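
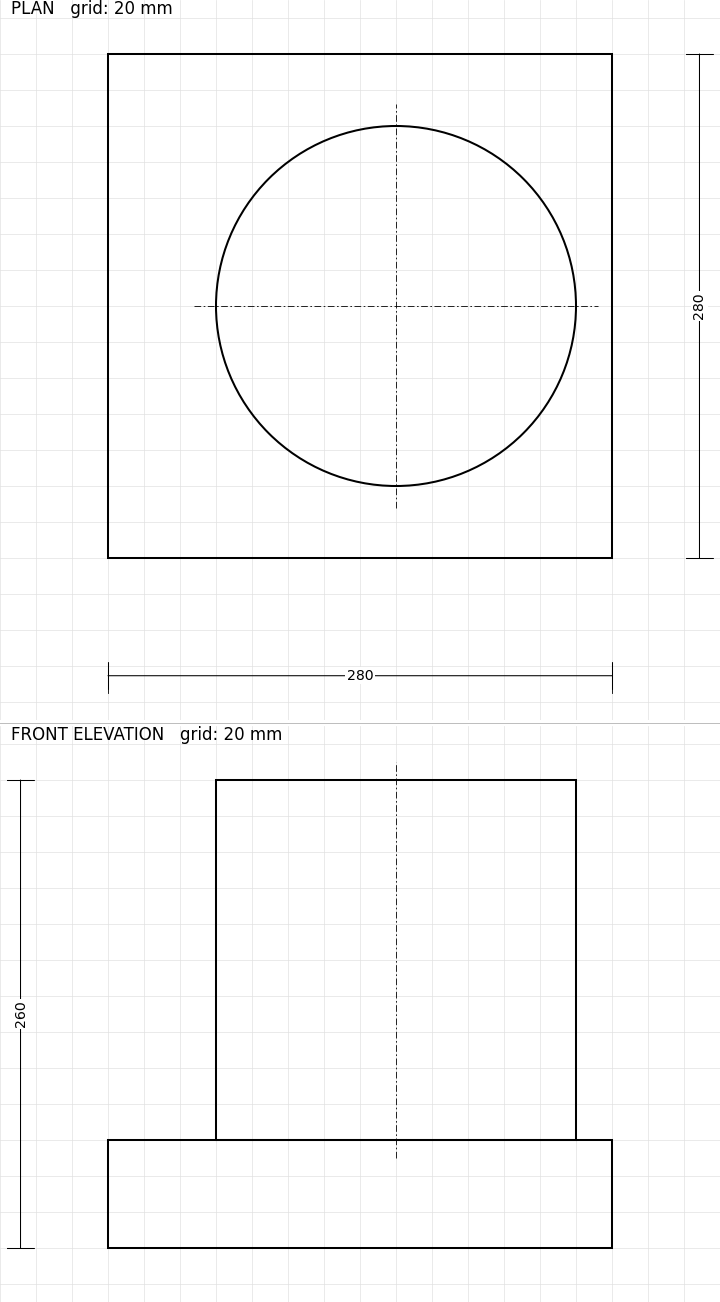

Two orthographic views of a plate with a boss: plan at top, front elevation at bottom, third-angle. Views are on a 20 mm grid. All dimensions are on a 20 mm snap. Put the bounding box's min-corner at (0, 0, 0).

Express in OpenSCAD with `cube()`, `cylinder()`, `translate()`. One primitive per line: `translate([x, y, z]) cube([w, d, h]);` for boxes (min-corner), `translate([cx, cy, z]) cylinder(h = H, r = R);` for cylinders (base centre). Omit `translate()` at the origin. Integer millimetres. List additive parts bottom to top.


cube([280, 280, 60]);
translate([160, 140, 60]) cylinder(h = 200, r = 100);


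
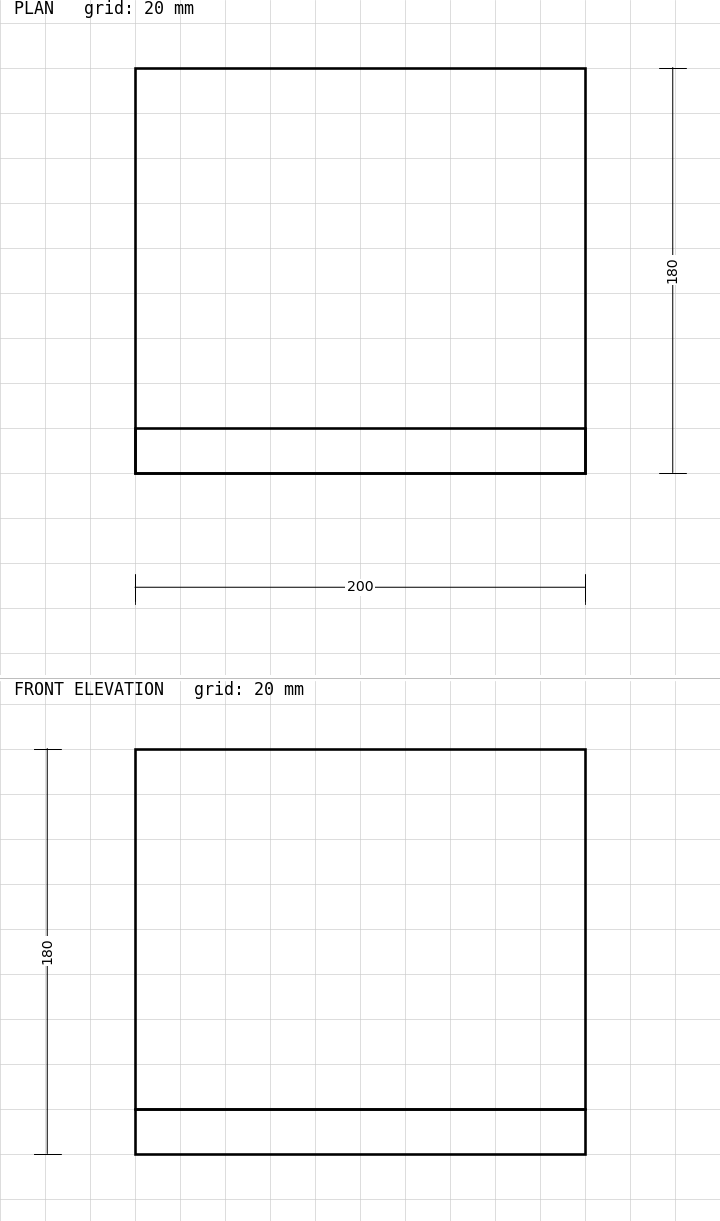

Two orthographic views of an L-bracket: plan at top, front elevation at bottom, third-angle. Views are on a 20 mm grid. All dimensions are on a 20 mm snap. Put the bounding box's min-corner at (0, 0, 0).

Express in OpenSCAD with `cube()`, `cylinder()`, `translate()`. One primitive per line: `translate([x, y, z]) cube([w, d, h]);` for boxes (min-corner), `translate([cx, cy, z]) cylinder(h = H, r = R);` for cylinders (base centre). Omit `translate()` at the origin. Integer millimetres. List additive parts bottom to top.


cube([200, 180, 20]);
translate([0, 0, 20]) cube([200, 20, 160]);


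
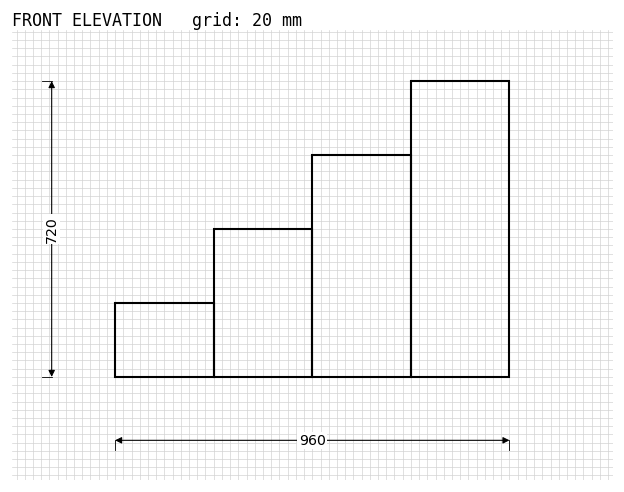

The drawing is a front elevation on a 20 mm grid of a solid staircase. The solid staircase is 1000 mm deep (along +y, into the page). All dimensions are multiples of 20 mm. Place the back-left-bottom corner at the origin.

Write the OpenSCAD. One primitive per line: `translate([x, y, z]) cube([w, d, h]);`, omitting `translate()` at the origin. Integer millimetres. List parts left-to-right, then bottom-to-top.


cube([240, 1000, 180]);
translate([240, 0, 0]) cube([240, 1000, 360]);
translate([480, 0, 0]) cube([240, 1000, 540]);
translate([720, 0, 0]) cube([240, 1000, 720]);


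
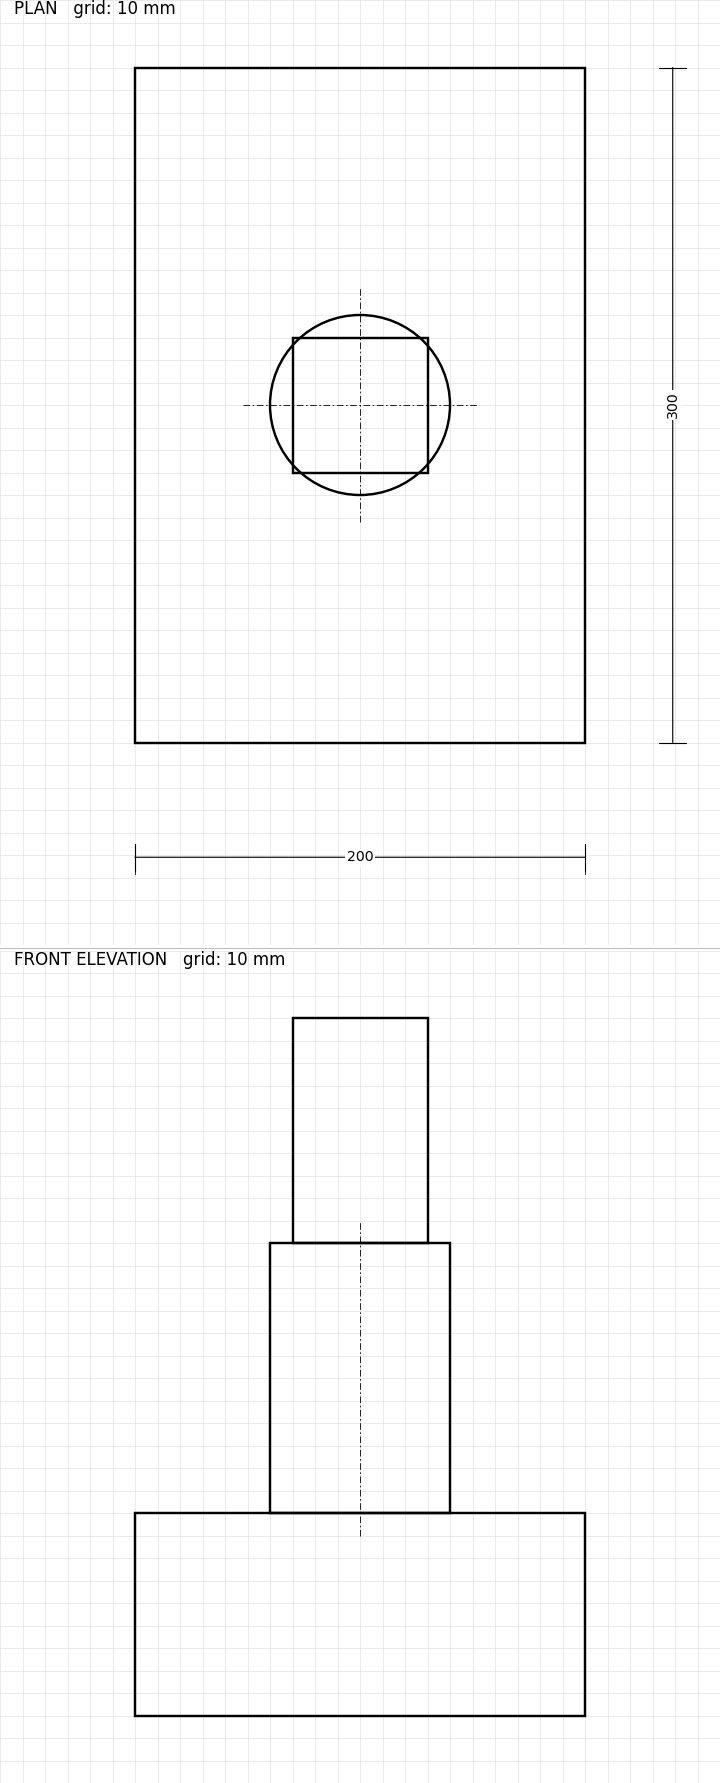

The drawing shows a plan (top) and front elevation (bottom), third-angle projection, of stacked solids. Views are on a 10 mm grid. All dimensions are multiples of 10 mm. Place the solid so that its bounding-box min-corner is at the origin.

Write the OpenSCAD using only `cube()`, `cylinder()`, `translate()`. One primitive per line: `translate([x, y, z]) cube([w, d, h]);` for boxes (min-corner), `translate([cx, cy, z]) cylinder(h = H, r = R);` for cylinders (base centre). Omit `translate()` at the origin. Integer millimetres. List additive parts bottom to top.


cube([200, 300, 90]);
translate([100, 150, 90]) cylinder(h = 120, r = 40);
translate([70, 120, 210]) cube([60, 60, 100]);


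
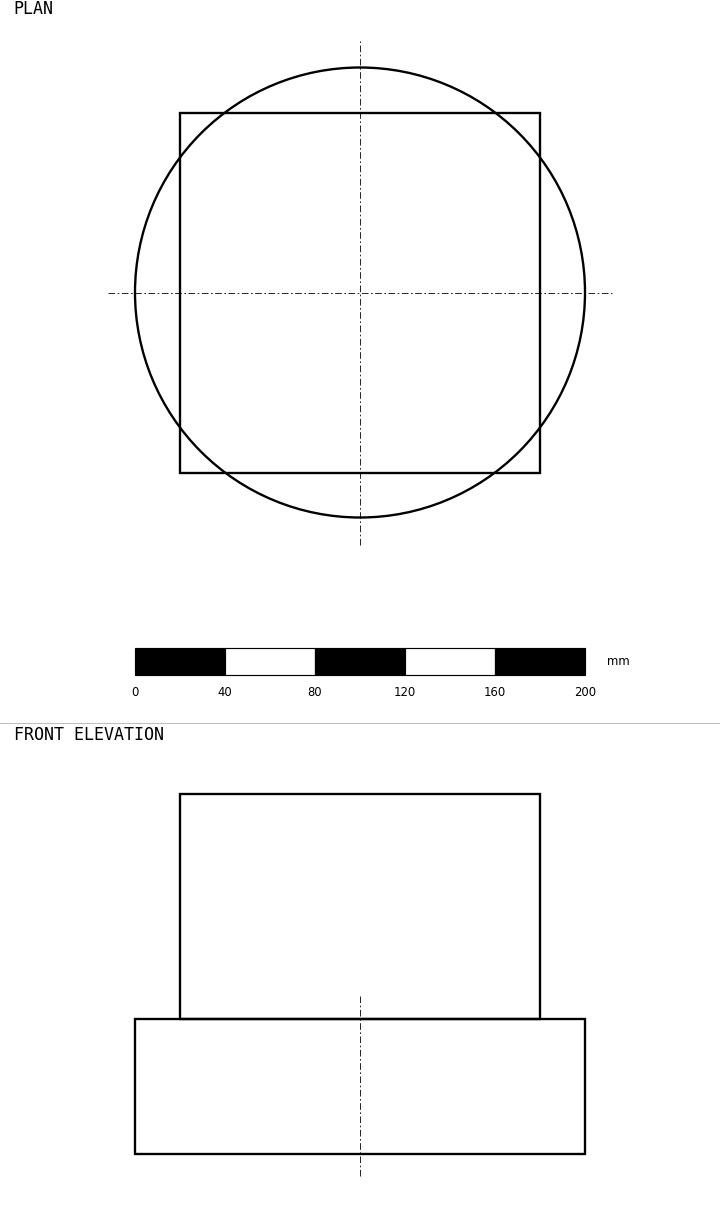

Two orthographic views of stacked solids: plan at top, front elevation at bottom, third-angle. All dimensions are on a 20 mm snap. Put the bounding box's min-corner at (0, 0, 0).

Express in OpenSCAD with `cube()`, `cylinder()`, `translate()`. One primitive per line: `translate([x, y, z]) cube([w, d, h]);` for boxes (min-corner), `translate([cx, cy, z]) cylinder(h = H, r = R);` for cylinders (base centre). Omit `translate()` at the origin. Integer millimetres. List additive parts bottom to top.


translate([100, 100, 0]) cylinder(h = 60, r = 100);
translate([20, 20, 60]) cube([160, 160, 100]);


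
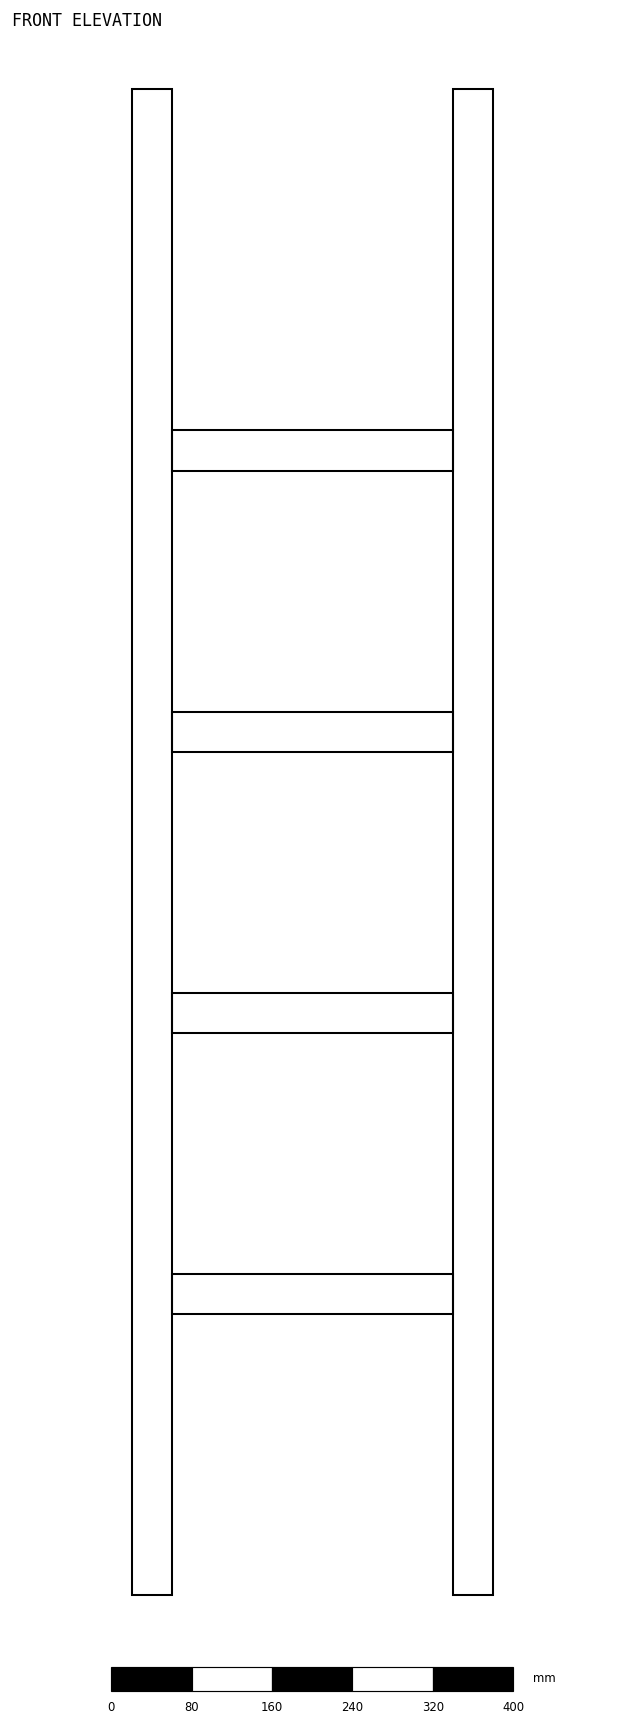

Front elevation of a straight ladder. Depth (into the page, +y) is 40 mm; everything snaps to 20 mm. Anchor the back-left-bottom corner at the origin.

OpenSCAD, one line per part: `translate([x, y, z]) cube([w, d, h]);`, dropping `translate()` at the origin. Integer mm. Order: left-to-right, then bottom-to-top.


cube([40, 40, 1500]);
translate([40, 0, 280]) cube([280, 40, 40]);
translate([40, 0, 560]) cube([280, 40, 40]);
translate([40, 0, 840]) cube([280, 40, 40]);
translate([40, 0, 1120]) cube([280, 40, 40]);
translate([320, 0, 0]) cube([40, 40, 1500]);


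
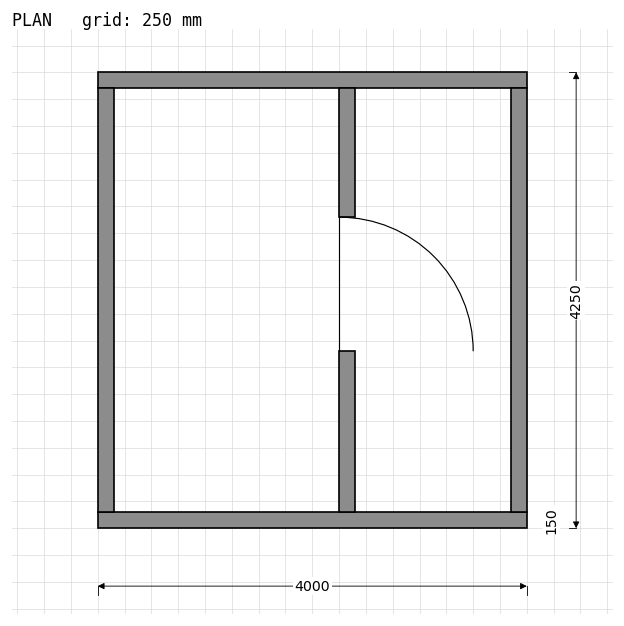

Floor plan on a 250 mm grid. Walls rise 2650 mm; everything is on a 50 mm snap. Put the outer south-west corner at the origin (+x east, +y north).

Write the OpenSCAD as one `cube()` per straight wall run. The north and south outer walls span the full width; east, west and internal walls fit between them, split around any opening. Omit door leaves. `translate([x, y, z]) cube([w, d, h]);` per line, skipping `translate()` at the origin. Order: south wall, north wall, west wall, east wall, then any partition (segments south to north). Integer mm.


cube([4000, 150, 2650]);
translate([0, 4100, 0]) cube([4000, 150, 2650]);
translate([0, 150, 0]) cube([150, 3950, 2650]);
translate([3850, 150, 0]) cube([150, 3950, 2650]);
translate([2250, 150, 0]) cube([150, 1500, 2650]);
translate([2250, 2900, 0]) cube([150, 1200, 2650]);


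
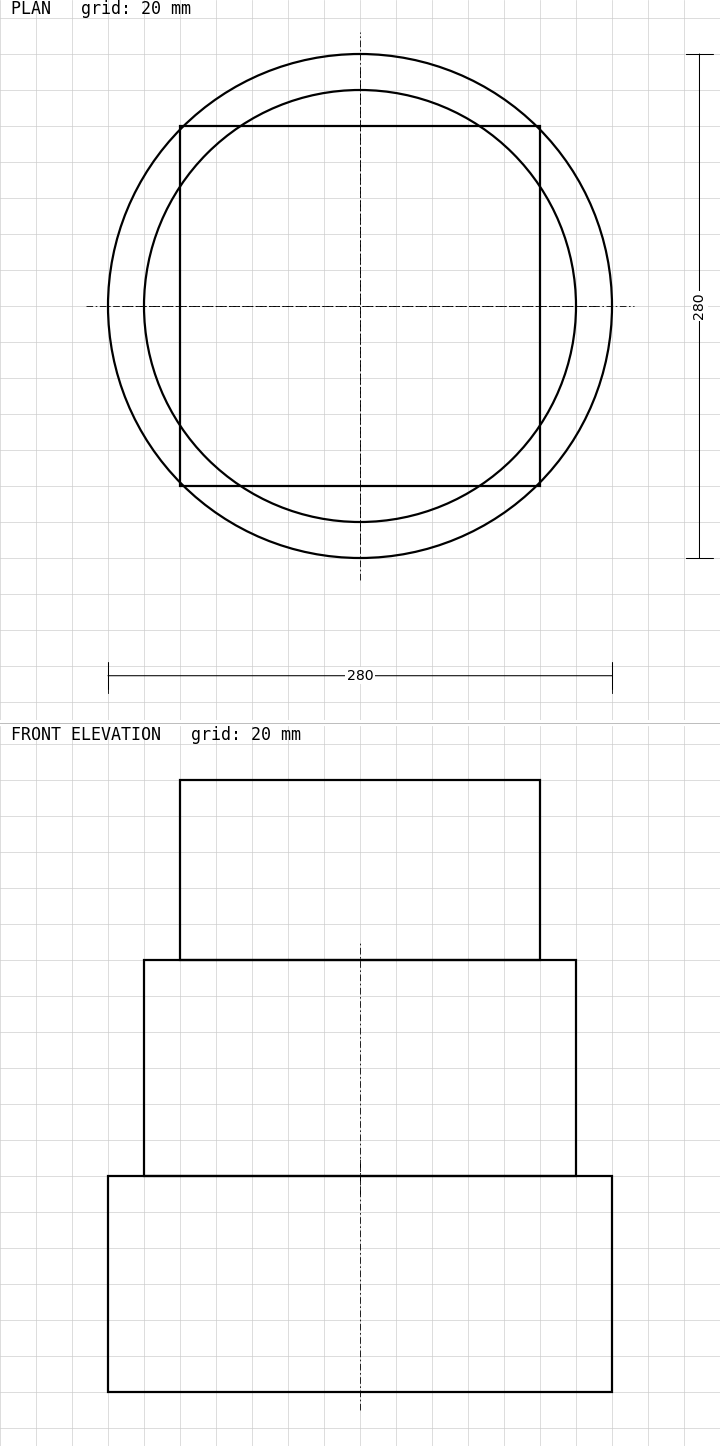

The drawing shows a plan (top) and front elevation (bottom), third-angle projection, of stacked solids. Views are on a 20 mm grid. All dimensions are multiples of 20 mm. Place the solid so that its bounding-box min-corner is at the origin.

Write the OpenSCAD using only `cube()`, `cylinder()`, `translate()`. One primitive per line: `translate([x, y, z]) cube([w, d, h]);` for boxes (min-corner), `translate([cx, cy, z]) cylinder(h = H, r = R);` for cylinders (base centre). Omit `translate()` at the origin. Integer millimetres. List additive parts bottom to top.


translate([140, 140, 0]) cylinder(h = 120, r = 140);
translate([140, 140, 120]) cylinder(h = 120, r = 120);
translate([40, 40, 240]) cube([200, 200, 100]);


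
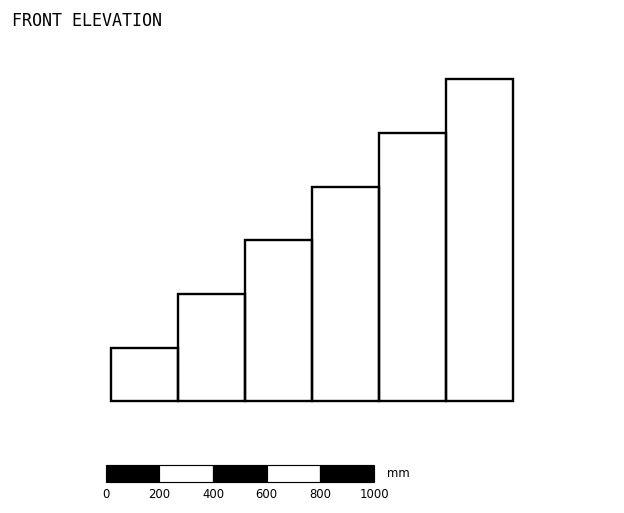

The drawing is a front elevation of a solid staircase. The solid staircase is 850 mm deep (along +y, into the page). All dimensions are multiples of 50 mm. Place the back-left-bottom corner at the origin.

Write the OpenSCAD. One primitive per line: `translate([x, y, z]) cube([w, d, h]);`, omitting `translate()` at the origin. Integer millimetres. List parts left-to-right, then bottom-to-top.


cube([250, 850, 200]);
translate([250, 0, 0]) cube([250, 850, 400]);
translate([500, 0, 0]) cube([250, 850, 600]);
translate([750, 0, 0]) cube([250, 850, 800]);
translate([1000, 0, 0]) cube([250, 850, 1000]);
translate([1250, 0, 0]) cube([250, 850, 1200]);


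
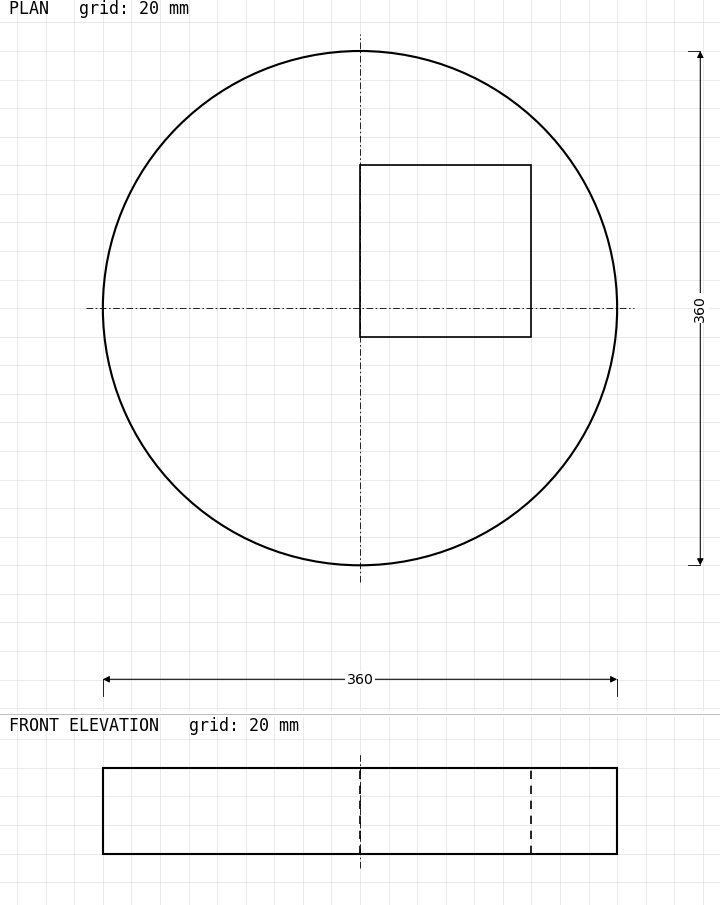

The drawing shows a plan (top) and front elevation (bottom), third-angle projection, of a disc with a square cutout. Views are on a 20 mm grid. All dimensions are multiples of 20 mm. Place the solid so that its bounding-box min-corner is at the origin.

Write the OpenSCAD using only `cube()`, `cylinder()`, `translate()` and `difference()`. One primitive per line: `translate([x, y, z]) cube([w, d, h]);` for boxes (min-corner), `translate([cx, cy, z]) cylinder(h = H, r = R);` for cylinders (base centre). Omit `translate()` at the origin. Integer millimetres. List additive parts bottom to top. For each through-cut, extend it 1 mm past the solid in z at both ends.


difference() {
  translate([180, 180, 0]) cylinder(h = 60, r = 180);
  translate([180, 160, -1]) cube([120, 120, 62]);
}


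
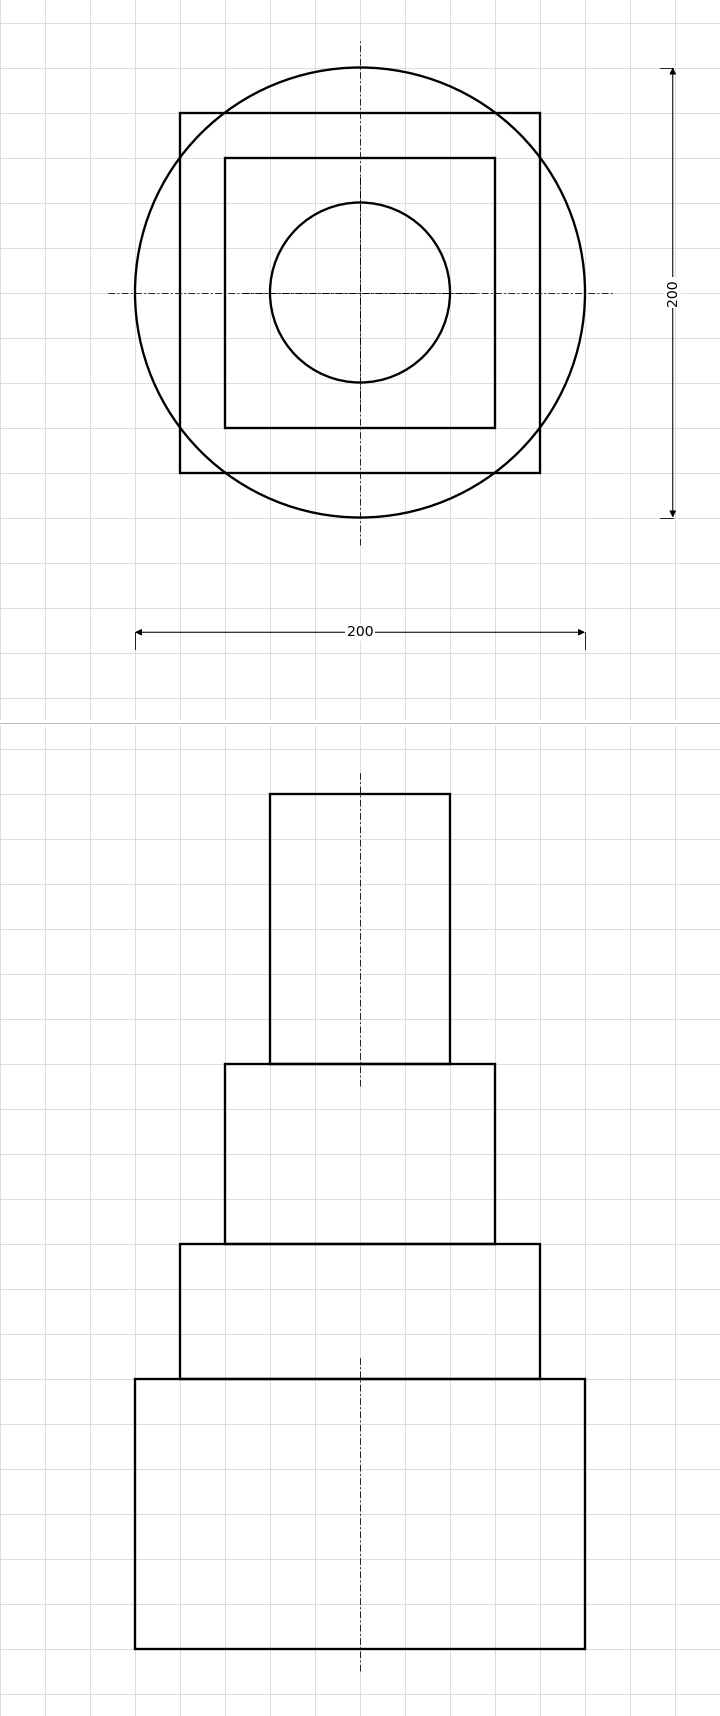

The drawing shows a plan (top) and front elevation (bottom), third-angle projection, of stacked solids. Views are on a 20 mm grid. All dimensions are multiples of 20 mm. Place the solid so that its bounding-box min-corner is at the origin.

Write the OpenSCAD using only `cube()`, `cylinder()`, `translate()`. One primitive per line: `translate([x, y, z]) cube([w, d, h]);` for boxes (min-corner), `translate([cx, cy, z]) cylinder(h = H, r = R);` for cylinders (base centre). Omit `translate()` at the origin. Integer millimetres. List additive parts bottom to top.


translate([100, 100, 0]) cylinder(h = 120, r = 100);
translate([20, 20, 120]) cube([160, 160, 60]);
translate([40, 40, 180]) cube([120, 120, 80]);
translate([100, 100, 260]) cylinder(h = 120, r = 40);


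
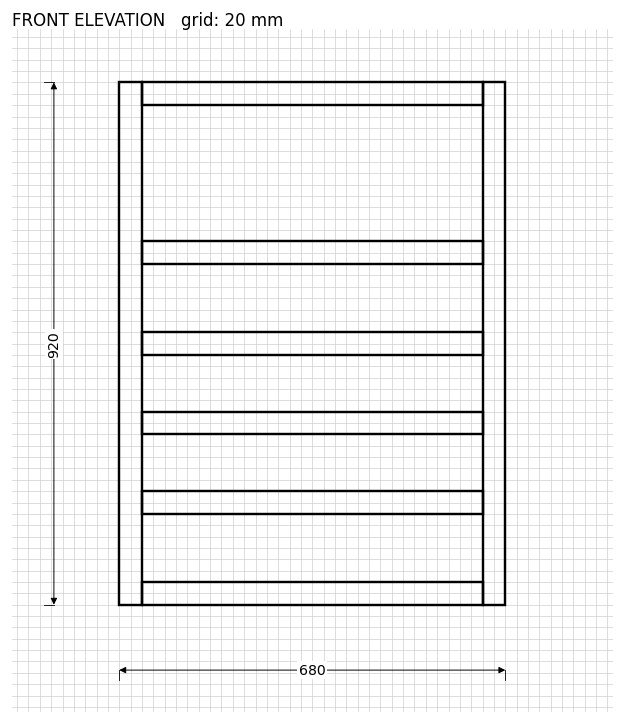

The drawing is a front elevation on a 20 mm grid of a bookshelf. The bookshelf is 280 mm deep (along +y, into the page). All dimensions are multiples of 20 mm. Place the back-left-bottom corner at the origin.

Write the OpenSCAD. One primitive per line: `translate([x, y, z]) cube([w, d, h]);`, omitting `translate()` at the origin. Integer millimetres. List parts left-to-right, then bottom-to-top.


cube([40, 280, 920]);
translate([40, 0, 0]) cube([600, 280, 40]);
translate([40, 0, 160]) cube([600, 280, 40]);
translate([40, 0, 300]) cube([600, 280, 40]);
translate([40, 0, 440]) cube([600, 280, 40]);
translate([40, 0, 600]) cube([600, 280, 40]);
translate([40, 0, 880]) cube([600, 280, 40]);
translate([640, 0, 0]) cube([40, 280, 920]);


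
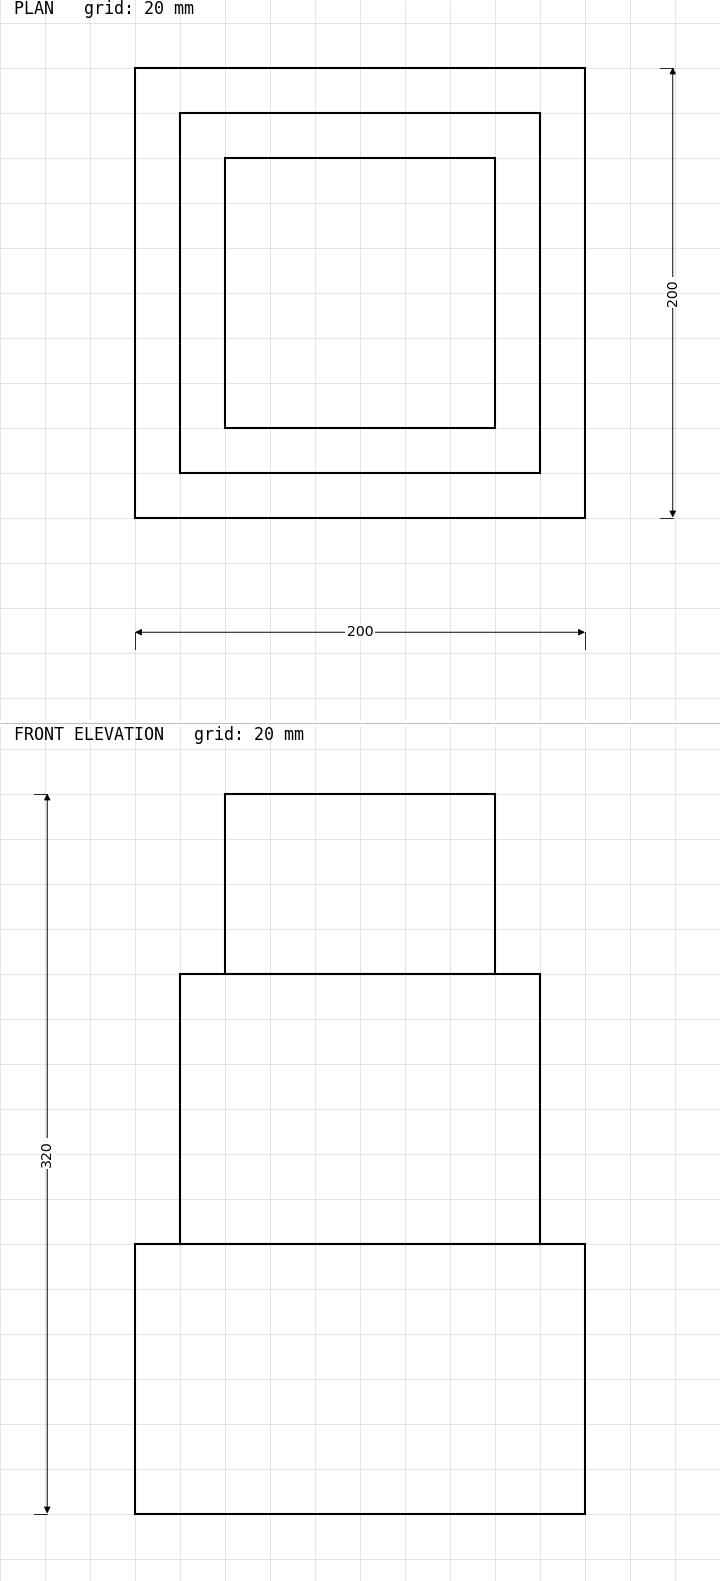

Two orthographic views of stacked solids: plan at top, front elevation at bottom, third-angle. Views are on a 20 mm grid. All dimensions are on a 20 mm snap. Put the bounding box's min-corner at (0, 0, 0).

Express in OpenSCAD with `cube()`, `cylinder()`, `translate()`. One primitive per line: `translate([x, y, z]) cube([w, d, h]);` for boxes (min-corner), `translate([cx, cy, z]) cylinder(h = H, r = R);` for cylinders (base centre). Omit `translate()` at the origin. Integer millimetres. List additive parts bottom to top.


cube([200, 200, 120]);
translate([20, 20, 120]) cube([160, 160, 120]);
translate([40, 40, 240]) cube([120, 120, 80]);


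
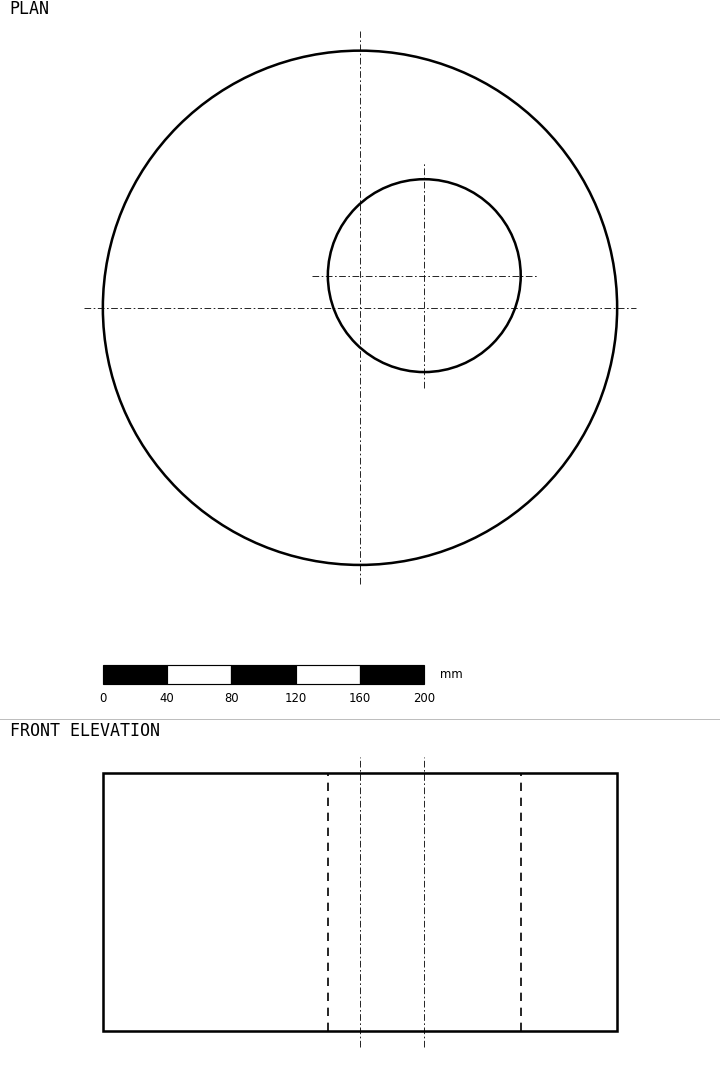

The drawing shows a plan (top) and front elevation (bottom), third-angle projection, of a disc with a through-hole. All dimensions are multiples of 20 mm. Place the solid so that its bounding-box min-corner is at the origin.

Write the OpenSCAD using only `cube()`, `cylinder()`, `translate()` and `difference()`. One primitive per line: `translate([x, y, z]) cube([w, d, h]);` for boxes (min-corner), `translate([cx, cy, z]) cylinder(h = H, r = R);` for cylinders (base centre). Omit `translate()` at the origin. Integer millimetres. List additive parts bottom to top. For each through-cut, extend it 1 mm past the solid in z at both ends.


difference() {
  translate([160, 160, 0]) cylinder(h = 160, r = 160);
  translate([200, 180, -1]) cylinder(h = 162, r = 60);
}


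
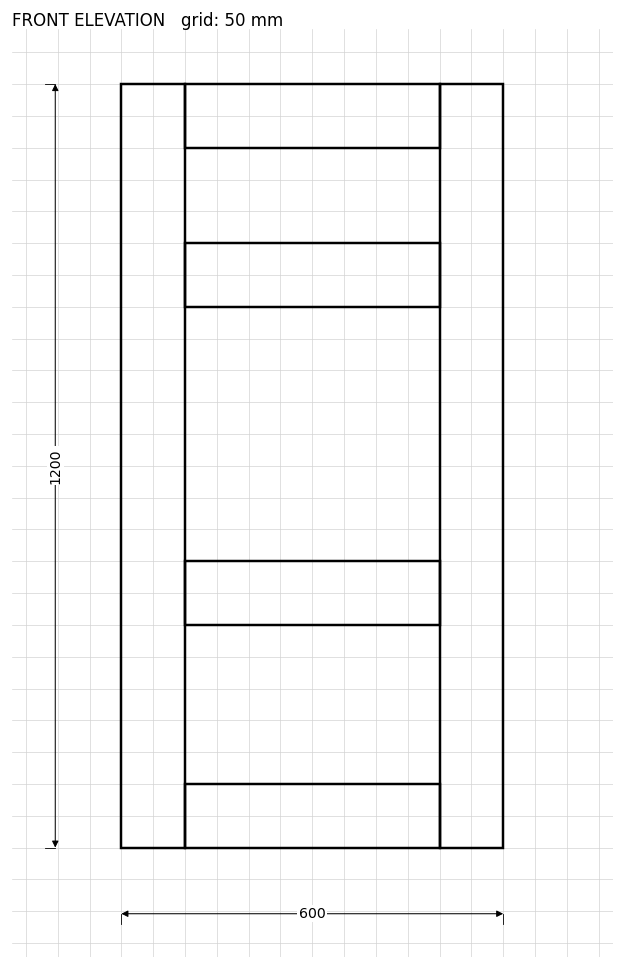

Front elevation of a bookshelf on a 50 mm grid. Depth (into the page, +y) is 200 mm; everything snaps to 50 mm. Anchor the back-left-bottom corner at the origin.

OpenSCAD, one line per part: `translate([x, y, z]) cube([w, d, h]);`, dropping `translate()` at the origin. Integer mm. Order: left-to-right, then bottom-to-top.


cube([100, 200, 1200]);
translate([100, 0, 0]) cube([400, 200, 100]);
translate([100, 0, 350]) cube([400, 200, 100]);
translate([100, 0, 850]) cube([400, 200, 100]);
translate([100, 0, 1100]) cube([400, 200, 100]);
translate([500, 0, 0]) cube([100, 200, 1200]);


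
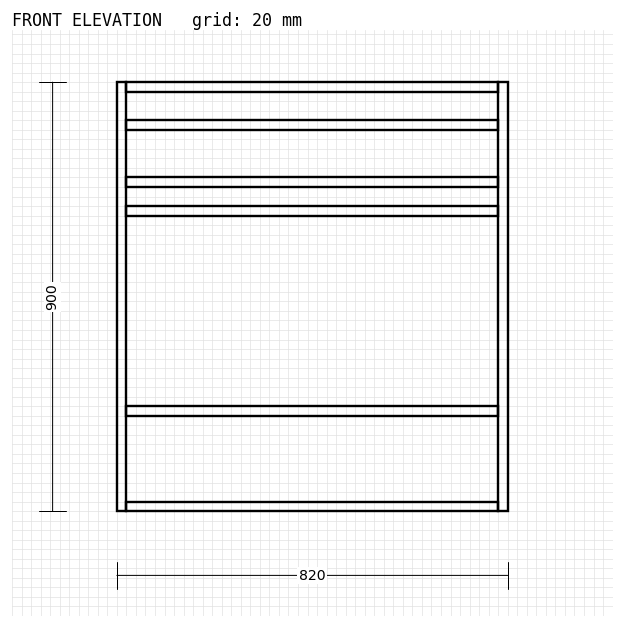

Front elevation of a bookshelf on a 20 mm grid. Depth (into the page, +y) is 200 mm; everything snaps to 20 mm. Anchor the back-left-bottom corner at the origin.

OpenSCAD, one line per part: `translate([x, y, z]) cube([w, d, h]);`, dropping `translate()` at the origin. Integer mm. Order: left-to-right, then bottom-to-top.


cube([20, 200, 900]);
translate([20, 0, 0]) cube([780, 200, 20]);
translate([20, 0, 200]) cube([780, 200, 20]);
translate([20, 0, 620]) cube([780, 200, 20]);
translate([20, 0, 680]) cube([780, 200, 20]);
translate([20, 0, 800]) cube([780, 200, 20]);
translate([20, 0, 880]) cube([780, 200, 20]);
translate([800, 0, 0]) cube([20, 200, 900]);


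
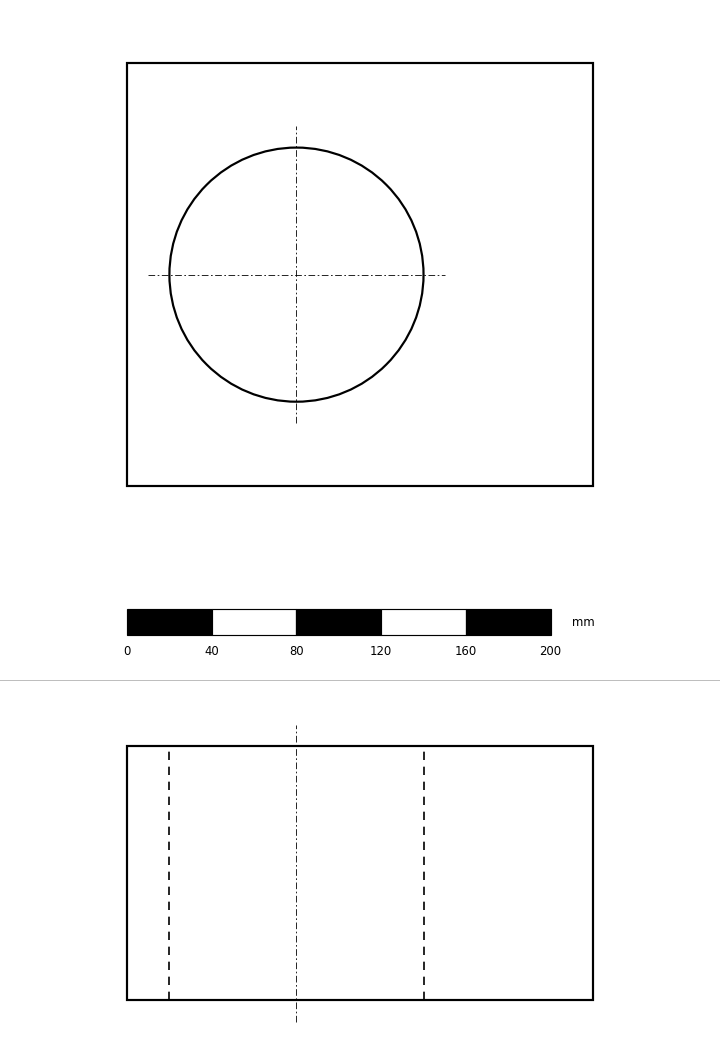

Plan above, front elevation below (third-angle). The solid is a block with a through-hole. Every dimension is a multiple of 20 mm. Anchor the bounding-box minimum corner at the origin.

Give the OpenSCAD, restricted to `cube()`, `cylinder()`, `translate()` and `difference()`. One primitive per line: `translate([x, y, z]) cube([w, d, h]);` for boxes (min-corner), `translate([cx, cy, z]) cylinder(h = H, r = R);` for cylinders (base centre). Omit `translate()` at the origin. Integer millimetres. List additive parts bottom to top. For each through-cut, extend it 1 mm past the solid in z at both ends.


difference() {
  cube([220, 200, 120]);
  translate([80, 100, -1]) cylinder(h = 122, r = 60);
}


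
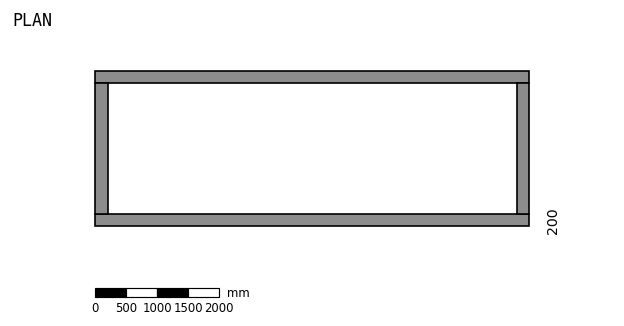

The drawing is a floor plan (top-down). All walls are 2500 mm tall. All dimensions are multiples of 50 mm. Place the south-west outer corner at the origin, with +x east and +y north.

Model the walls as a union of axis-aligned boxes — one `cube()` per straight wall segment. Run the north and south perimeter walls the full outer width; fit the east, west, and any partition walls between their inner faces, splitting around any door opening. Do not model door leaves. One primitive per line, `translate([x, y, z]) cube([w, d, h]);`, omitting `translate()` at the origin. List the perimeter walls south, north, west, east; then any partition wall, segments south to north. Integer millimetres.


cube([7000, 200, 2500]);
translate([0, 2300, 0]) cube([7000, 200, 2500]);
translate([0, 200, 0]) cube([200, 2100, 2500]);
translate([6800, 200, 0]) cube([200, 2100, 2500]);


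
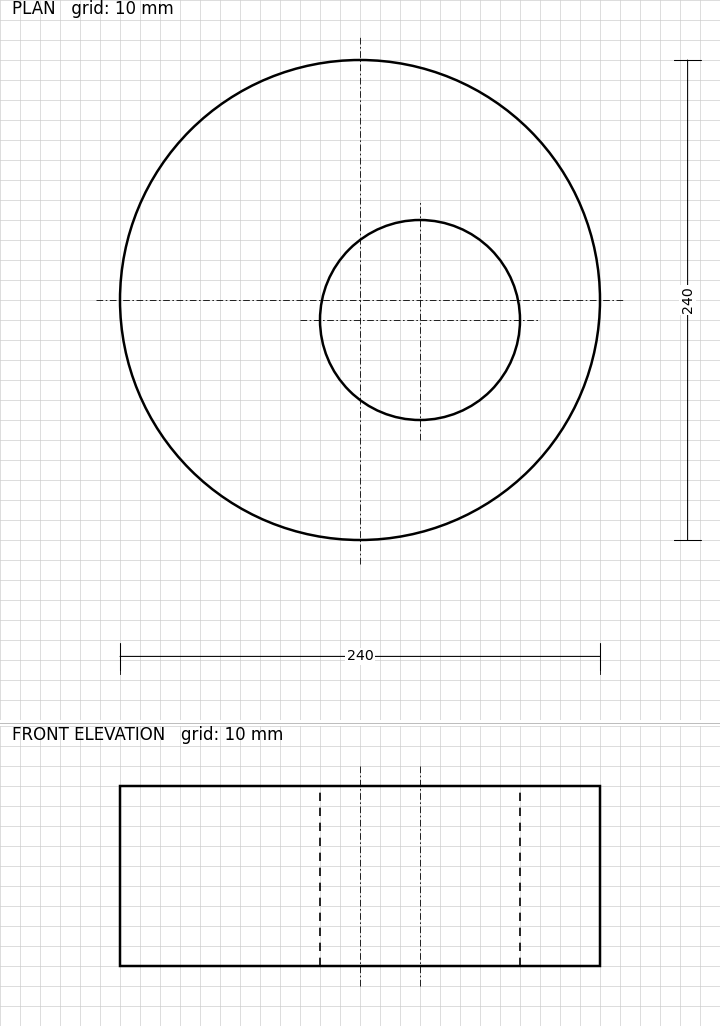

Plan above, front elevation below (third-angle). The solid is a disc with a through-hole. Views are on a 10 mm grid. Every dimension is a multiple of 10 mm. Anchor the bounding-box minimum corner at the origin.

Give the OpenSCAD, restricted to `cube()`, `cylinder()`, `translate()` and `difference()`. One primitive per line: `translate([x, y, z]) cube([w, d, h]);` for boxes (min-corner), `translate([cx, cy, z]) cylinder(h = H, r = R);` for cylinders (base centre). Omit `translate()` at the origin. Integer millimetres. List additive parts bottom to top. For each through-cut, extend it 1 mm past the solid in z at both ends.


difference() {
  translate([120, 120, 0]) cylinder(h = 90, r = 120);
  translate([150, 110, -1]) cylinder(h = 92, r = 50);
}


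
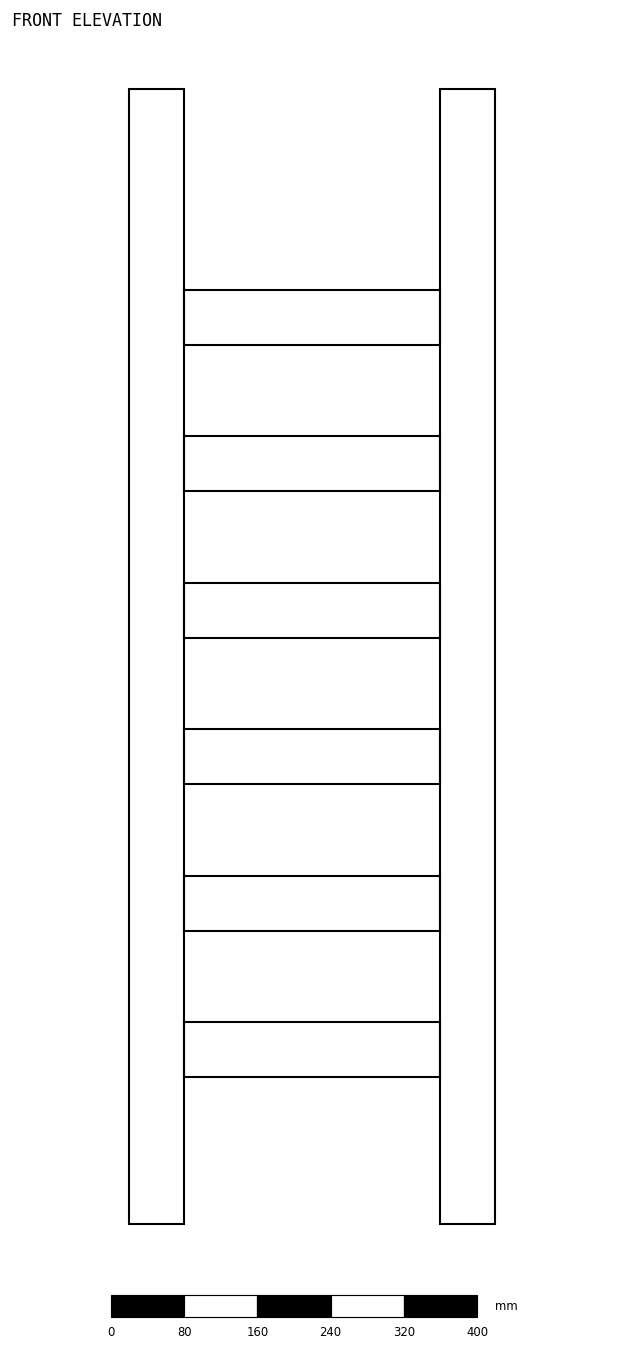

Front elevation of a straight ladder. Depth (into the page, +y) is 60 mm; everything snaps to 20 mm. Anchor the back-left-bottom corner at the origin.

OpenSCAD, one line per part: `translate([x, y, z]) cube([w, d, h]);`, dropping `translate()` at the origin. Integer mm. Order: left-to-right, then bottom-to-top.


cube([60, 60, 1240]);
translate([60, 0, 160]) cube([280, 60, 60]);
translate([60, 0, 320]) cube([280, 60, 60]);
translate([60, 0, 480]) cube([280, 60, 60]);
translate([60, 0, 640]) cube([280, 60, 60]);
translate([60, 0, 800]) cube([280, 60, 60]);
translate([60, 0, 960]) cube([280, 60, 60]);
translate([340, 0, 0]) cube([60, 60, 1240]);


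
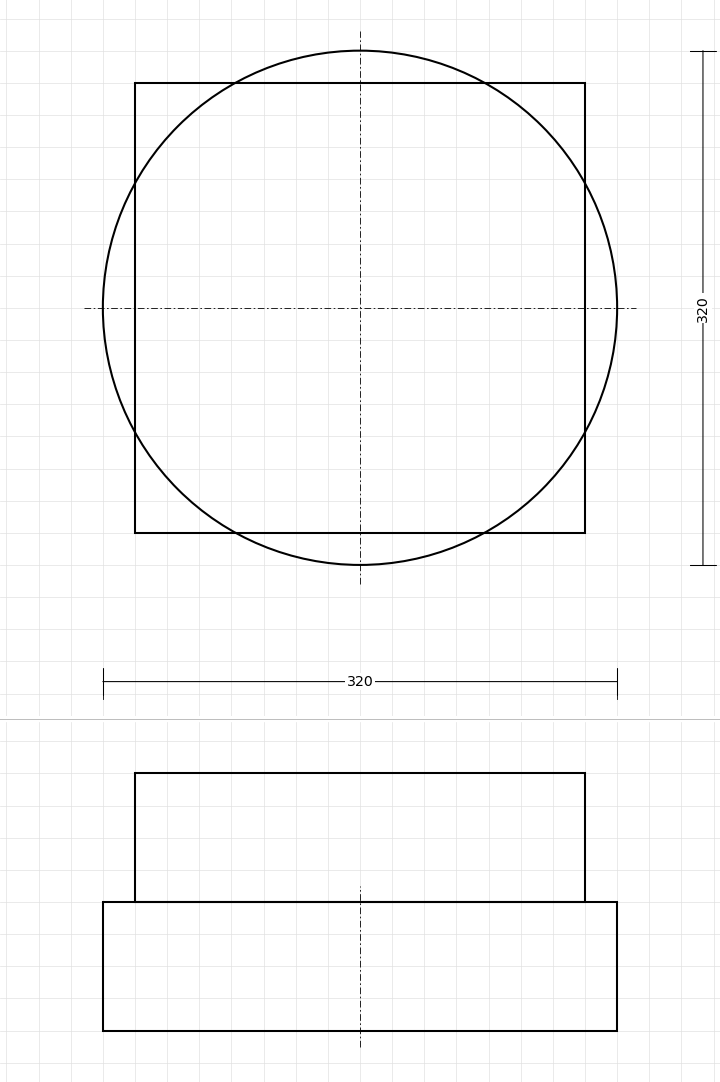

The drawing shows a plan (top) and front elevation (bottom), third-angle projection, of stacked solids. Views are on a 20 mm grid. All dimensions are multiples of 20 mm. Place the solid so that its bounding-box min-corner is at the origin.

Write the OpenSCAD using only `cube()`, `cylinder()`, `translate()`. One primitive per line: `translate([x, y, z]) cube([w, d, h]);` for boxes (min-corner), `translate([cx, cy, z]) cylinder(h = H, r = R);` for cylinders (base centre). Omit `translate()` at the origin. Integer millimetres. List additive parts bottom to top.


translate([160, 160, 0]) cylinder(h = 80, r = 160);
translate([20, 20, 80]) cube([280, 280, 80]);


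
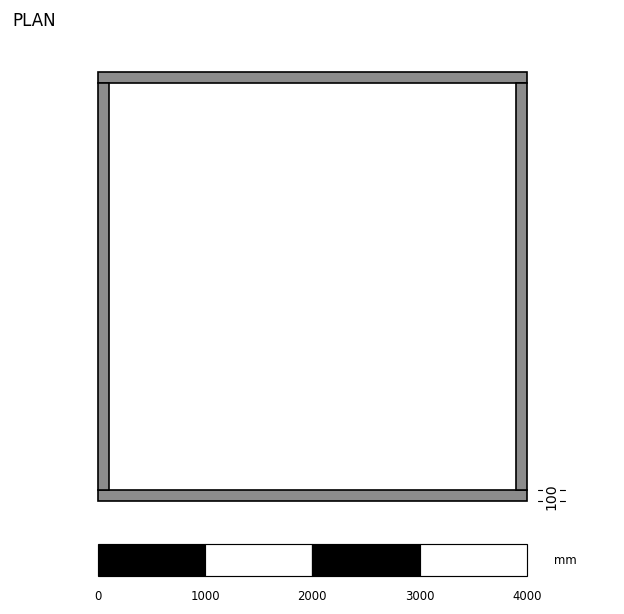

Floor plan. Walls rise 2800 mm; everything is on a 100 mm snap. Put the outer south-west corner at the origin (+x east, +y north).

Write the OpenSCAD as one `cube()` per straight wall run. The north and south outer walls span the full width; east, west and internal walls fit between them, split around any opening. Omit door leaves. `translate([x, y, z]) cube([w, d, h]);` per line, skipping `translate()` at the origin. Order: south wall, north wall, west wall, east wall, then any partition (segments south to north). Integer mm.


cube([4000, 100, 2800]);
translate([0, 3900, 0]) cube([4000, 100, 2800]);
translate([0, 100, 0]) cube([100, 3800, 2800]);
translate([3900, 100, 0]) cube([100, 3800, 2800]);


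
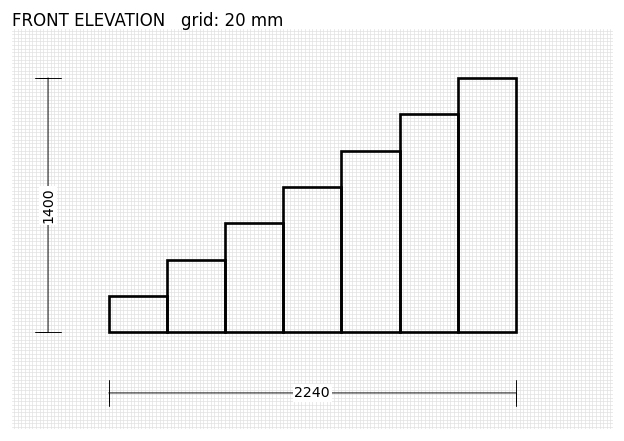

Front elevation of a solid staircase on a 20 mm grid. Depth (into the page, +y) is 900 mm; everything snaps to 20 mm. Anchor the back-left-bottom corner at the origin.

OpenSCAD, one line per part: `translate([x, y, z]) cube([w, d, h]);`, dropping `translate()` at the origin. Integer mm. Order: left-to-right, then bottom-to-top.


cube([320, 900, 200]);
translate([320, 0, 0]) cube([320, 900, 400]);
translate([640, 0, 0]) cube([320, 900, 600]);
translate([960, 0, 0]) cube([320, 900, 800]);
translate([1280, 0, 0]) cube([320, 900, 1000]);
translate([1600, 0, 0]) cube([320, 900, 1200]);
translate([1920, 0, 0]) cube([320, 900, 1400]);


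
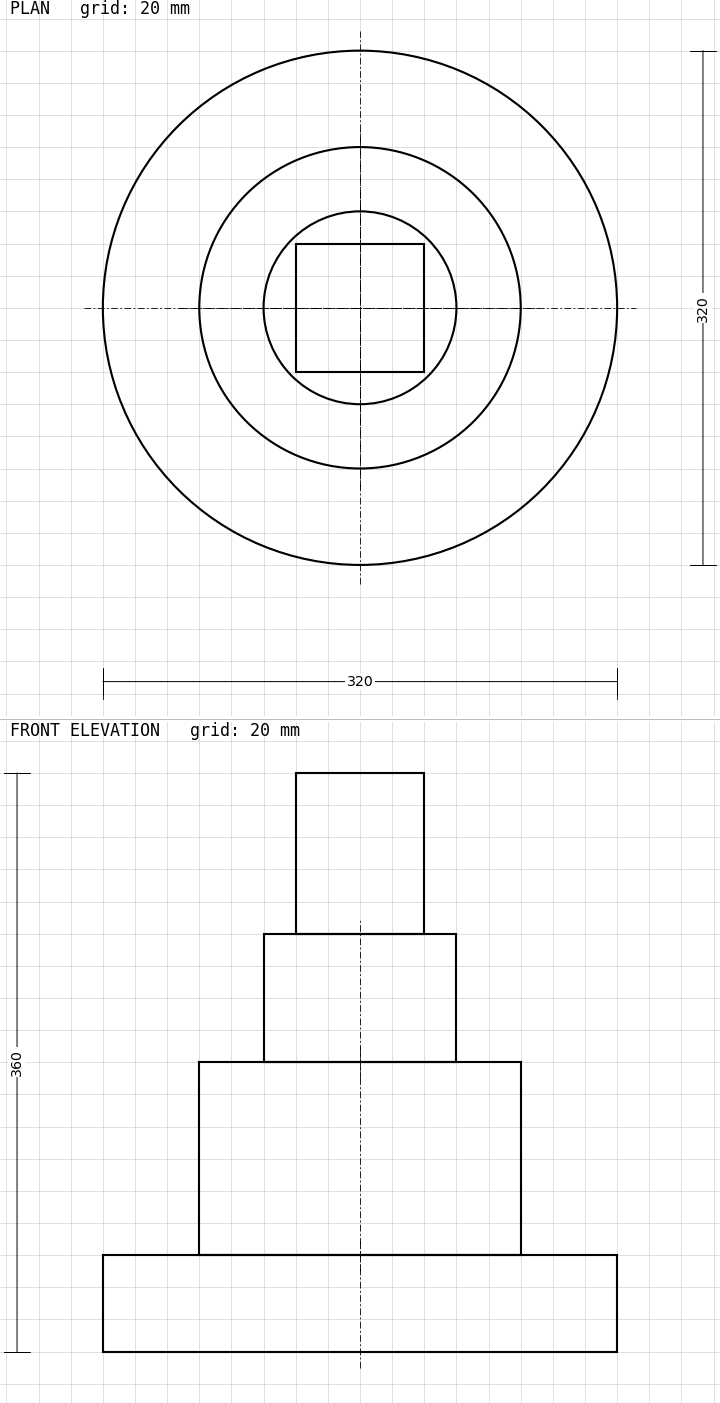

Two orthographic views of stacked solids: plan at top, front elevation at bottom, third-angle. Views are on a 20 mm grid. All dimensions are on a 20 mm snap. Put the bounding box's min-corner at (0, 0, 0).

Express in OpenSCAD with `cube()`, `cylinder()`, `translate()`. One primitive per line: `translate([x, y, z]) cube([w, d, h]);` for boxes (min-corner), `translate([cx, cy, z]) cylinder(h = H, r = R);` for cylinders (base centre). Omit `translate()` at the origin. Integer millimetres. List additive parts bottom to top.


translate([160, 160, 0]) cylinder(h = 60, r = 160);
translate([160, 160, 60]) cylinder(h = 120, r = 100);
translate([160, 160, 180]) cylinder(h = 80, r = 60);
translate([120, 120, 260]) cube([80, 80, 100]);


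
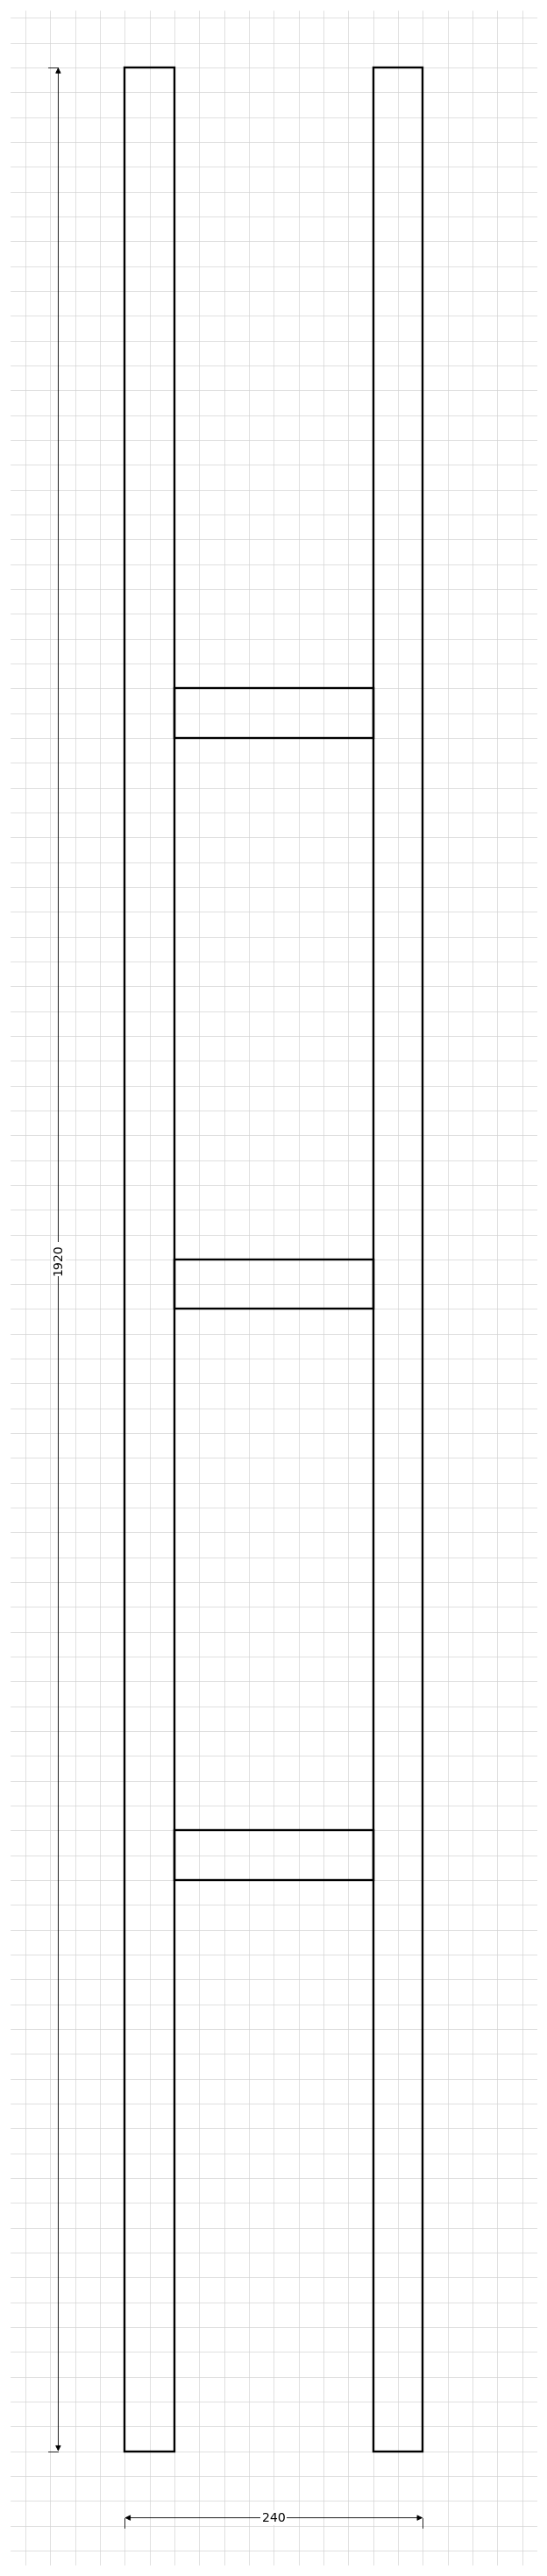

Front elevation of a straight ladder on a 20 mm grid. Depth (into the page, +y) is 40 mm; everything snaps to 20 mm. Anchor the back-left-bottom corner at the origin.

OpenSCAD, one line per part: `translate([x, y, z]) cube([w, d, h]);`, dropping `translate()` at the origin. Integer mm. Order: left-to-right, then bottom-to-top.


cube([40, 40, 1920]);
translate([40, 0, 460]) cube([160, 40, 40]);
translate([40, 0, 920]) cube([160, 40, 40]);
translate([40, 0, 1380]) cube([160, 40, 40]);
translate([200, 0, 0]) cube([40, 40, 1920]);


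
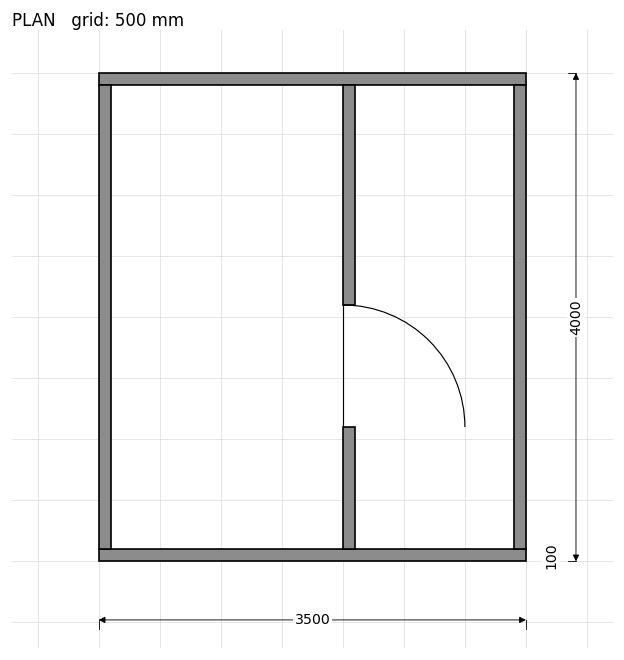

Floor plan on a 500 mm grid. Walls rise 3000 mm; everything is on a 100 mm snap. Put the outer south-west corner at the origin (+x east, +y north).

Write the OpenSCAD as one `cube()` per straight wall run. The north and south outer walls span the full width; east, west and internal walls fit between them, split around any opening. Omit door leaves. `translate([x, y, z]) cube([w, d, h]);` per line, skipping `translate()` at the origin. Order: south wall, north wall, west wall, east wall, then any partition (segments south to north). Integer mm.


cube([3500, 100, 3000]);
translate([0, 3900, 0]) cube([3500, 100, 3000]);
translate([0, 100, 0]) cube([100, 3800, 3000]);
translate([3400, 100, 0]) cube([100, 3800, 3000]);
translate([2000, 100, 0]) cube([100, 1000, 3000]);
translate([2000, 2100, 0]) cube([100, 1800, 3000]);


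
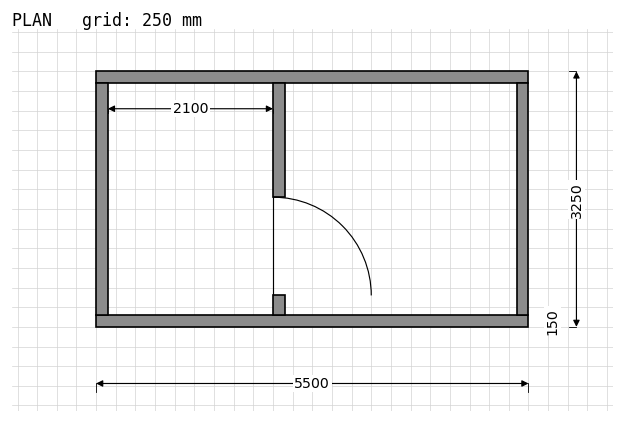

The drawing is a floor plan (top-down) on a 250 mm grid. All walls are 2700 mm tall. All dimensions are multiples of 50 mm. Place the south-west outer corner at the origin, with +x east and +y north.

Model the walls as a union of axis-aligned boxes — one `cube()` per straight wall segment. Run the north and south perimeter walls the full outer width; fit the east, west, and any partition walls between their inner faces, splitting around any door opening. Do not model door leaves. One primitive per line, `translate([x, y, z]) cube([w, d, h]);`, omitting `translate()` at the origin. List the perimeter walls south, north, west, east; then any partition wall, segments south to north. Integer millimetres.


cube([5500, 150, 2700]);
translate([0, 3100, 0]) cube([5500, 150, 2700]);
translate([0, 150, 0]) cube([150, 2950, 2700]);
translate([5350, 150, 0]) cube([150, 2950, 2700]);
translate([2250, 150, 0]) cube([150, 250, 2700]);
translate([2250, 1650, 0]) cube([150, 1450, 2700]);


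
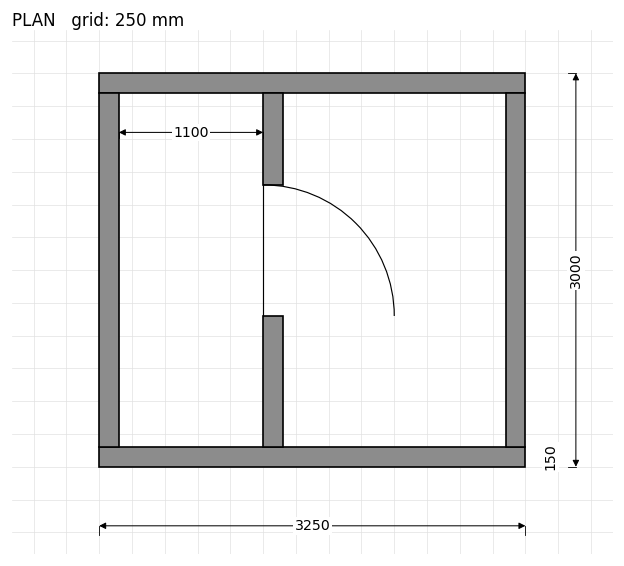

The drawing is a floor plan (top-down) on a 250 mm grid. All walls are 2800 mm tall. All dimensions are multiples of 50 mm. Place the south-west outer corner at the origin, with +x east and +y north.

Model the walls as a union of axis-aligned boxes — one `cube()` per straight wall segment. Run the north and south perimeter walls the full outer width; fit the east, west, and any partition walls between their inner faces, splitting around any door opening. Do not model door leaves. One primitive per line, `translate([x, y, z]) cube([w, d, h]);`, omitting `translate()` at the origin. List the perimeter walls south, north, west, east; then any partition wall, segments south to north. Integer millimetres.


cube([3250, 150, 2800]);
translate([0, 2850, 0]) cube([3250, 150, 2800]);
translate([0, 150, 0]) cube([150, 2700, 2800]);
translate([3100, 150, 0]) cube([150, 2700, 2800]);
translate([1250, 150, 0]) cube([150, 1000, 2800]);
translate([1250, 2150, 0]) cube([150, 700, 2800]);


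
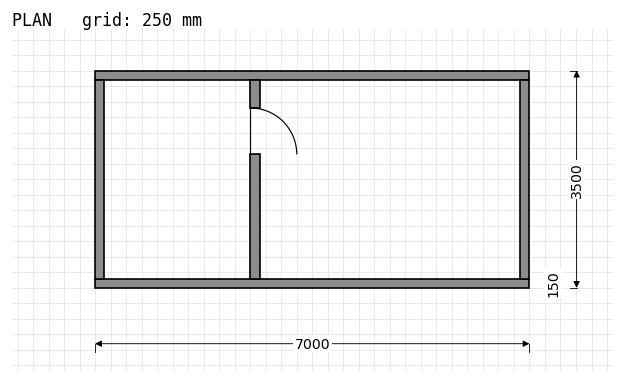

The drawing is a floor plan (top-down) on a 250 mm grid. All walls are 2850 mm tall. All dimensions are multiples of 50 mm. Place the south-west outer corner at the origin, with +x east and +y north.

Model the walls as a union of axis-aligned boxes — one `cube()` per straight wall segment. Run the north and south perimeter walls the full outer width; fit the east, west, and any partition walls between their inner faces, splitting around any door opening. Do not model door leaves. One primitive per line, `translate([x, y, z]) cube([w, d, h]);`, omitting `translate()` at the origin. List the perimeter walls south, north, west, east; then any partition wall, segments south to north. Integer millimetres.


cube([7000, 150, 2850]);
translate([0, 3350, 0]) cube([7000, 150, 2850]);
translate([0, 150, 0]) cube([150, 3200, 2850]);
translate([6850, 150, 0]) cube([150, 3200, 2850]);
translate([2500, 150, 0]) cube([150, 2000, 2850]);
translate([2500, 2900, 0]) cube([150, 450, 2850]);


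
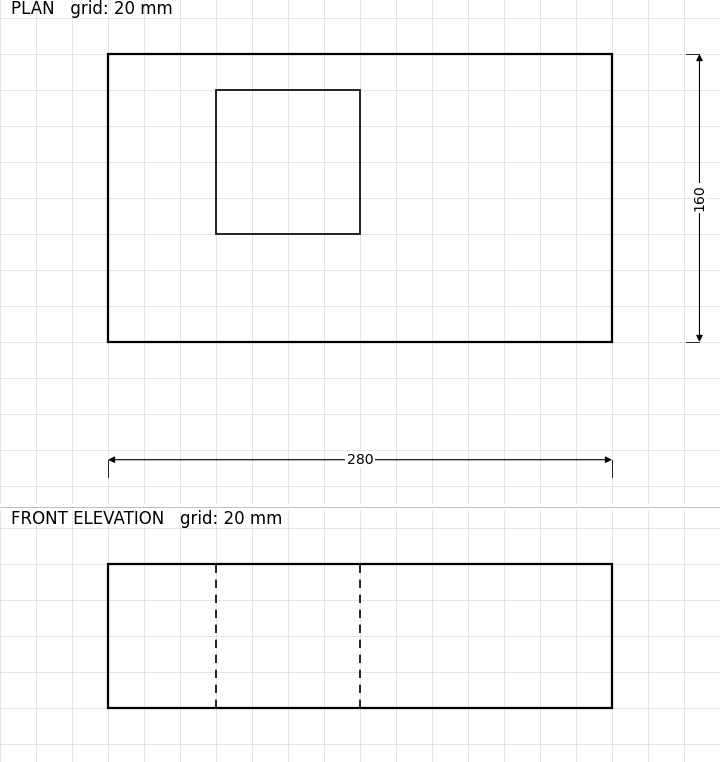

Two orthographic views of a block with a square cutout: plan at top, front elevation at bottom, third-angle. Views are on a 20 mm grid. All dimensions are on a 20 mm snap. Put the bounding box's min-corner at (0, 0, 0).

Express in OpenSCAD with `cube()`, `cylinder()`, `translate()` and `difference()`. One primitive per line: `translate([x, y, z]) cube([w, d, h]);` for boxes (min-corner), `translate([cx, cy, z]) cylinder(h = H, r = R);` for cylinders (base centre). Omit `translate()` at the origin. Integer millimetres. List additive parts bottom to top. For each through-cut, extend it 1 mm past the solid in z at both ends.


difference() {
  cube([280, 160, 80]);
  translate([60, 60, -1]) cube([80, 80, 82]);
}


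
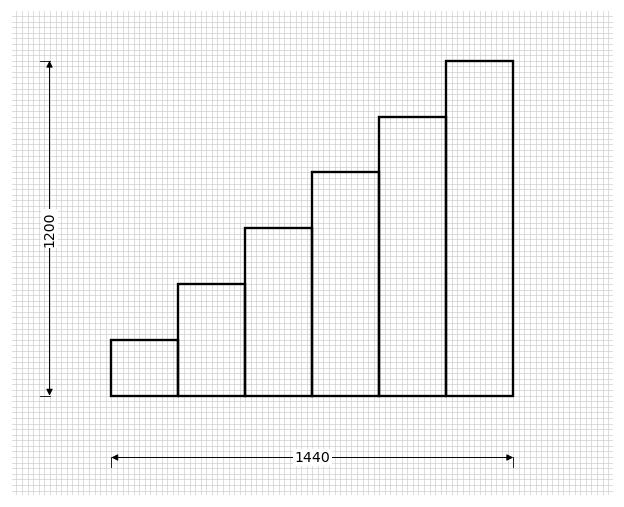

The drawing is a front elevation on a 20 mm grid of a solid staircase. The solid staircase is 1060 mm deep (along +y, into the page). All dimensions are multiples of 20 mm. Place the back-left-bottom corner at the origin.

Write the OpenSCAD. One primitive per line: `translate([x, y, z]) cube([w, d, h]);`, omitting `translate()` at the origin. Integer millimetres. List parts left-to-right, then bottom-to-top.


cube([240, 1060, 200]);
translate([240, 0, 0]) cube([240, 1060, 400]);
translate([480, 0, 0]) cube([240, 1060, 600]);
translate([720, 0, 0]) cube([240, 1060, 800]);
translate([960, 0, 0]) cube([240, 1060, 1000]);
translate([1200, 0, 0]) cube([240, 1060, 1200]);


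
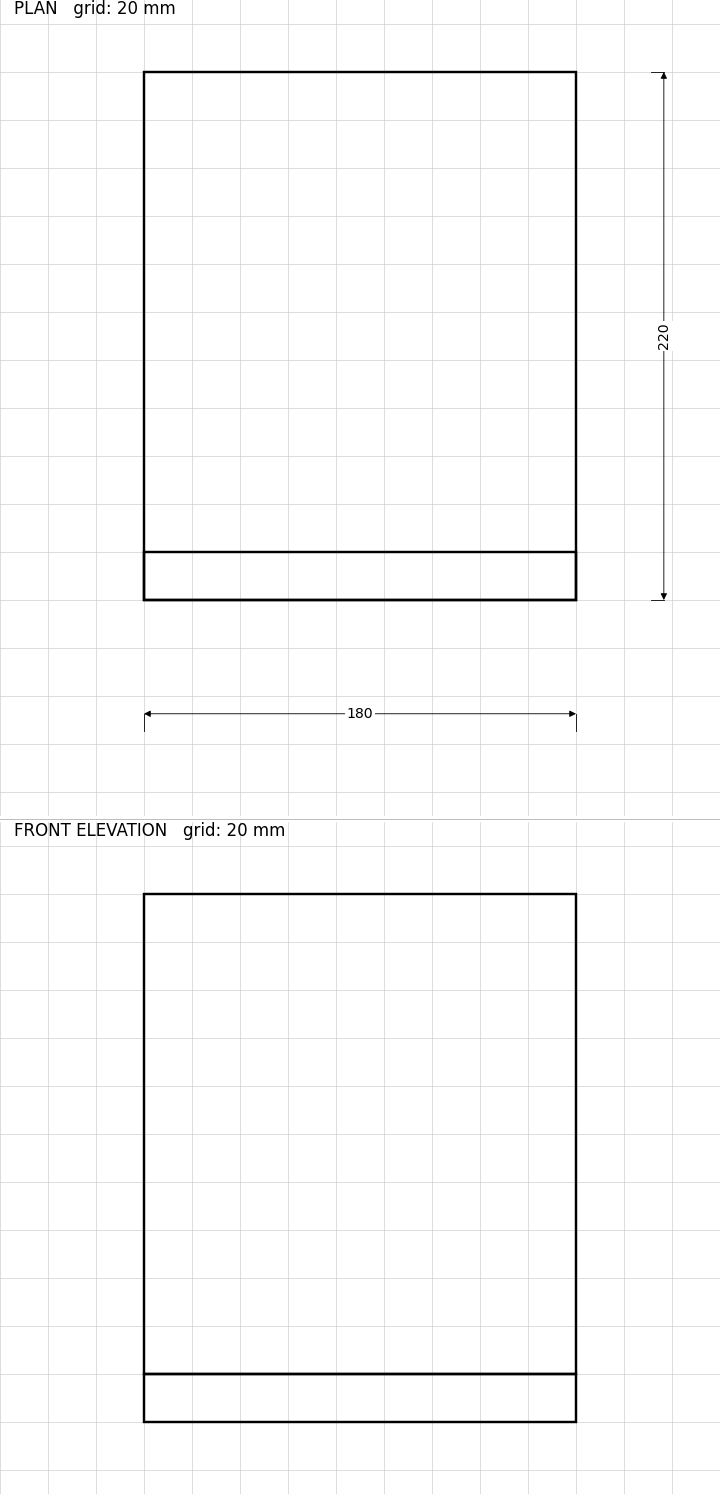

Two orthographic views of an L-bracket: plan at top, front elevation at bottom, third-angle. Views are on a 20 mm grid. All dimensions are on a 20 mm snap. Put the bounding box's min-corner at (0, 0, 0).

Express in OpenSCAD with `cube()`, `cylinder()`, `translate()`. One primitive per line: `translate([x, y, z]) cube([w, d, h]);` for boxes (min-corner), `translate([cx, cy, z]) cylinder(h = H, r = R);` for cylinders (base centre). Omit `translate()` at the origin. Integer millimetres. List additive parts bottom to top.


cube([180, 220, 20]);
translate([0, 0, 20]) cube([180, 20, 200]);


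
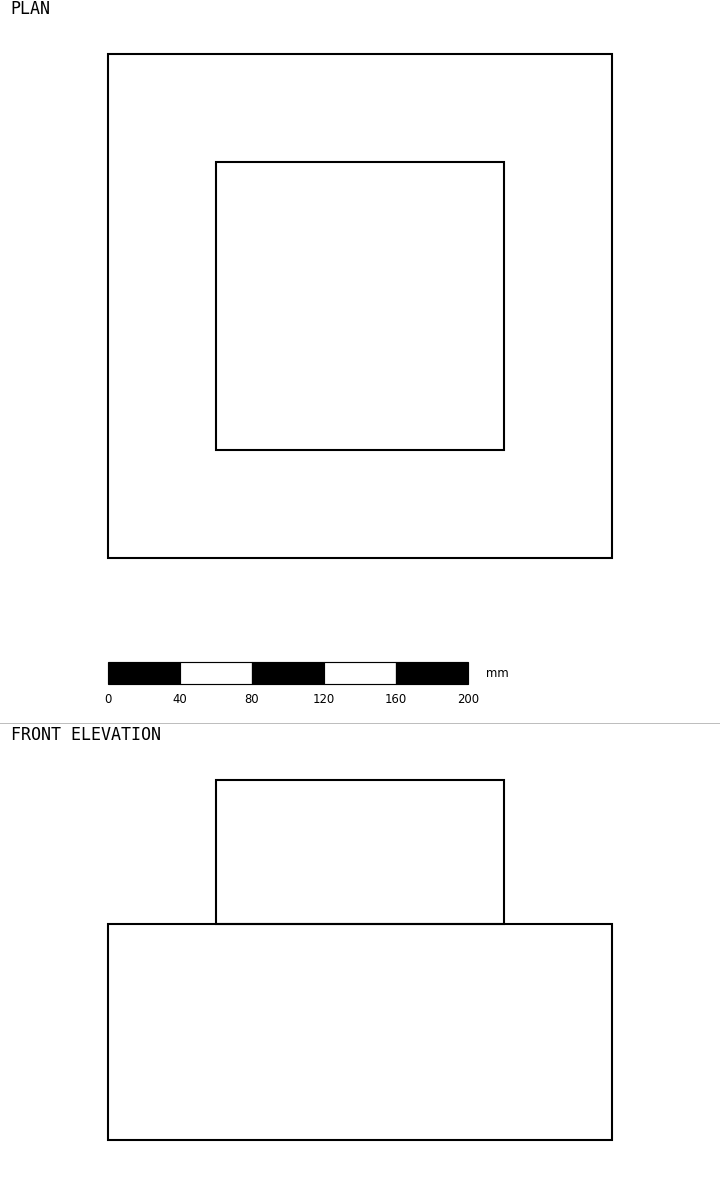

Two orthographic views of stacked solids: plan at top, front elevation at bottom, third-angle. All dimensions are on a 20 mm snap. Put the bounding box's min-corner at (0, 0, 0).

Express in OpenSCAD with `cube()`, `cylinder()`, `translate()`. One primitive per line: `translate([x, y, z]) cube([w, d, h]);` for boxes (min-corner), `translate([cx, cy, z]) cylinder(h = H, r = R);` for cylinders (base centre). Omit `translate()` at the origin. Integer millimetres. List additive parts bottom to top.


cube([280, 280, 120]);
translate([60, 60, 120]) cube([160, 160, 80]);
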